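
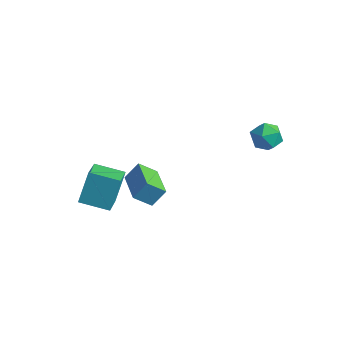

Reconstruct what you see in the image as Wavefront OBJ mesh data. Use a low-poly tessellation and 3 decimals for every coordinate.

v -0.504 -4.749 1.524
v -0.093 -4.022 2.494
v -2.204 -3.4 1.234
v -1.793 -2.673 2.204
v 0.233 -4.007 0.656
v 0.644 -3.28 1.626
v -1.467 -2.658 0.366
v -1.056 -1.931 1.336
v -3.934 -5.423 -0.536
v -4.054 -4.32 1.271
v -4.893 -3.828 -1.572
v -5.012 -2.725 0.234
v -2.268 -4.655 -0.894
v -2.387 -3.552 0.912
v -3.226 -3.06 -1.931
v -3.346 -1.957 -0.124
v 2.606 3.791 2.365
v 3.585 3.59 2.693
v 2.015 2.55 3.367
v 2.994 2.349 3.695
v 2.52 3.245 3.974
v 2.885 4.012 3.354
v 2.715 2.128 2.706
v 3.08 2.895 2.086
v 3.652 2.562 2.903
v 3.531 3.252 3.687
v 2.069 2.888 2.373
v 1.948 3.578 3.157
f 2 4 1
f 5 2 1
f 1 4 3
f 3 5 1
f 2 8 4
f 6 2 5
f 6 8 2
f 4 8 3
f 7 5 3
f 3 8 7
f 7 6 5
f 8 6 7
f 10 12 9
f 13 10 9
f 9 12 11
f 11 13 9
f 10 16 12
f 14 10 13
f 14 16 10
f 12 16 11
f 15 13 11
f 11 16 15
f 15 14 13
f 16 14 15
f 17 28 22
f 17 22 18
f 17 18 24
f 17 24 27
f 17 27 28
f 18 22 26
f 22 28 21
f 28 27 19
f 27 24 23
f 24 18 25
f 20 26 21
f 20 21 19
f 20 19 23
f 20 23 25
f 20 25 26
f 21 26 22
f 19 21 28
f 23 19 27
f 25 23 24
f 26 25 18



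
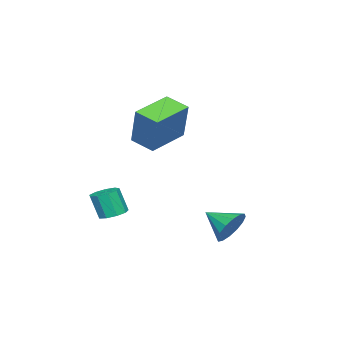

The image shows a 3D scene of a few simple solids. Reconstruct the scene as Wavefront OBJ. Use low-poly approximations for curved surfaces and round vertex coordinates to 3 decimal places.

v 3.547 3.596 -3.432
v 4.066 3.907 -2.674
v 3.393 2.284 -2.788
v 3.59 4.019 -2.56
v 3.103 4.018 -2.68
v 2.734 3.903 -3.001
v 2.583 3.706 -3.438
v 2.691 3.48 -3.873
v 3.028 3.285 -4.19
v 3.504 3.173 -4.304
v 3.992 3.175 -4.184
v 4.36 3.289 -3.863
v 4.511 3.486 -3.426
v 4.403 3.712 -2.991
v 3.928 -1.99 -3.438
v 4.442 -1.524 -3.287
v 4.467 -1.964 -2.011
v 3.952 -2.43 -2.162
v 4.007 -1.322 -3.209
v 4.032 -1.763 -1.933
v 3.535 -1.433 -3.238
v 3.56 -1.873 -1.962
v 3.247 -1.804 -3.361
v 3.271 -2.245 -2.085
v 3.277 -2.262 -3.519
v 3.302 -2.703 -2.243
v 3.612 -2.593 -3.64
v 3.637 -3.033 -2.364
v 4.094 -2.641 -3.666
v 4.119 -3.082 -2.39
v 4.499 -2.385 -3.585
v 4.524 -2.825 -2.31
v 4.636 -1.944 -3.436
v 4.661 -2.384 -2.16
v 0.538 -1.233 1.141
v 1.165 -0.693 3.115
v 0.789 -0.035 0.734
v 1.416 0.505 2.707
v 2.504 -1.805 0.673
v 3.131 -1.265 2.646
v 2.755 -0.607 0.265
v 3.382 -0.067 2.239
f 2 1 4
f 2 4 3
f 4 1 5
f 4 5 3
f 5 1 6
f 5 6 3
f 6 1 7
f 6 7 3
f 7 1 8
f 7 8 3
f 8 1 9
f 8 9 3
f 9 1 10
f 9 10 3
f 10 1 11
f 10 11 3
f 11 1 12
f 11 12 3
f 12 1 13
f 12 13 3
f 13 1 14
f 13 14 3
f 14 1 2
f 14 2 3
f 16 15 19
f 16 19 17
f 17 19 20
f 17 20 18
f 19 15 21
f 19 21 20
f 20 21 22
f 20 22 18
f 21 15 23
f 21 23 22
f 22 23 24
f 22 24 18
f 23 15 25
f 23 25 24
f 24 25 26
f 24 26 18
f 25 15 27
f 25 27 26
f 26 27 28
f 26 28 18
f 27 15 29
f 27 29 28
f 28 29 30
f 28 30 18
f 29 15 31
f 29 31 30
f 30 31 32
f 30 32 18
f 31 15 33
f 31 33 32
f 32 33 34
f 32 34 18
f 33 15 16
f 33 16 34
f 34 16 17
f 34 17 18
f 36 38 35
f 39 36 35
f 35 38 37
f 37 39 35
f 36 42 38
f 40 36 39
f 40 42 36
f 38 42 37
f 41 39 37
f 37 42 41
f 41 40 39
f 42 40 41



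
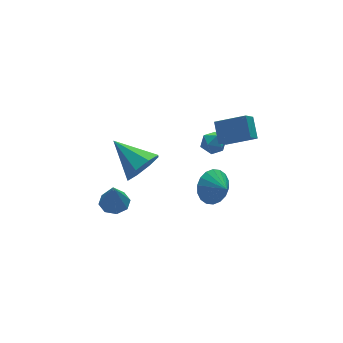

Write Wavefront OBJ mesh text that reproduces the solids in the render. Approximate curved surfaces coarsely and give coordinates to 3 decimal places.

v 2.442 2.423 -1.115
v 2.69 2.713 -1.769
v 2.89 1.327 -1.431
v 3.138 1.617 -2.085
v 3.462 1.823 -1.432
v 3.185 2.5 -1.237
v 2.395 1.54 -1.963
v 2.118 2.217 -1.768
v 2.661 2.167 -2.293
v 3.321 2.342 -1.965
v 2.259 1.698 -1.235
v 2.919 1.873 -0.907
v -3.459 -1.703 2.609
v -2.679 -1.827 3.36
v -4.081 0.103 3.551
v -2.419 -1.391 2.697
v -2.768 -1.139 1.983
v -3.522 -1.217 1.635
v -4.24 -1.58 1.858
v -4.5 -2.015 2.52
v -4.151 -2.267 3.234
v -3.397 -2.19 3.582
v 0.41 -1.906 -0.739
v 0.999 -2.18 -1.564
v 0.65 -2.834 -0.261
v 1.304 -1.959 -1.288
v 1.432 -1.727 -0.903
v 1.358 -1.532 -0.485
v 1.096 -1.41 -0.117
v 0.699 -1.387 0.127
v 0.244 -1.466 0.2
v -0.178 -1.633 0.087
v -0.483 -1.854 -0.189
v -0.611 -2.085 -0.575
v -0.537 -2.281 -0.992
v -0.275 -2.403 -1.36
v 0.122 -2.426 -1.604
v 0.577 -2.346 -1.677
v -2.691 2.843 -4.725
v -1.91 2.539 -4.679
v -2.929 2.497 -2.995
v -1.936 3.17 -4.556
v -2.405 3.609 -4.532
v -3.042 3.6 -4.621
v -3.473 3.148 -4.771
v -3.447 2.517 -4.894
v -2.978 2.078 -4.918
v -2.341 2.087 -4.829
v 1.505 -0.574 1.179
v 2.735 -1.588 1.948
v 1.849 0.435 1.958
v 3.079 -0.579 2.727
v 2.121 -0.301 0.553
v 3.351 -1.315 1.322
v 2.465 0.708 1.332
v 3.695 -0.306 2.101
f 1 12 6
f 1 6 2
f 1 2 8
f 1 8 11
f 1 11 12
f 2 6 10
f 6 12 5
f 12 11 3
f 11 8 7
f 8 2 9
f 4 10 5
f 4 5 3
f 4 3 7
f 4 7 9
f 4 9 10
f 5 10 6
f 3 5 12
f 7 3 11
f 9 7 8
f 10 9 2
f 14 13 16
f 14 16 15
f 16 13 17
f 16 17 15
f 17 13 18
f 17 18 15
f 18 13 19
f 18 19 15
f 19 13 20
f 19 20 15
f 20 13 21
f 20 21 15
f 21 13 22
f 21 22 15
f 22 13 14
f 22 14 15
f 24 23 26
f 24 26 25
f 26 23 27
f 26 27 25
f 27 23 28
f 27 28 25
f 28 23 29
f 28 29 25
f 29 23 30
f 29 30 25
f 30 23 31
f 30 31 25
f 31 23 32
f 31 32 25
f 32 23 33
f 32 33 25
f 33 23 34
f 33 34 25
f 34 23 35
f 34 35 25
f 35 23 36
f 35 36 25
f 36 23 37
f 36 37 25
f 37 23 38
f 37 38 25
f 38 23 24
f 38 24 25
f 40 39 42
f 40 42 41
f 42 39 43
f 42 43 41
f 43 39 44
f 43 44 41
f 44 39 45
f 44 45 41
f 45 39 46
f 45 46 41
f 46 39 47
f 46 47 41
f 47 39 48
f 47 48 41
f 48 39 40
f 48 40 41
f 50 52 49
f 53 50 49
f 49 52 51
f 51 53 49
f 50 56 52
f 54 50 53
f 54 56 50
f 52 56 51
f 55 53 51
f 51 56 55
f 55 54 53
f 56 54 55



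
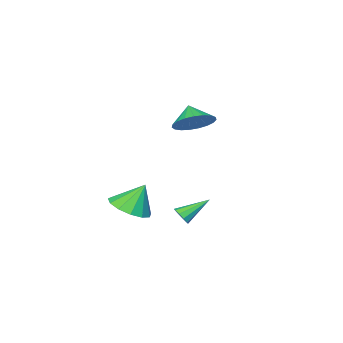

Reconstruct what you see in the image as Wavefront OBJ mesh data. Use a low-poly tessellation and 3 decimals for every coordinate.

v 0.912 1.654 -1.791
v 1.174 1.587 -1.359
v -0.312 2.166 -0.969
v 1.228 1.88 -1.461
v 1.161 2.087 -1.689
v 0.999 2.129 -1.956
v 0.804 1.99 -2.16
v 0.649 1.722 -2.223
v 0.595 1.429 -2.121
v 0.662 1.222 -1.893
v 0.824 1.18 -1.626
v 1.02 1.319 -1.422
v -3.394 -2.2 1.598
v -2.38 -2.252 1.936
v -3.706 -2.94 2.422
v -2.541 -1.915 2.177
v -2.849 -1.627 2.319
v -3.252 -1.438 2.335
v -3.679 -1.381 2.225
v -4.057 -1.466 2.006
v -4.32 -1.678 1.716
v -4.423 -1.98 1.406
v -4.348 -2.32 1.129
v -4.109 -2.64 0.934
v -3.745 -2.883 0.853
v -3.321 -3.009 0.901
v -2.91 -2.995 1.069
v -2.582 -2.843 1.329
v -2.394 -2.581 1.636
v 2.131 -0.365 -1.549
v 2.798 0.47 -1.502
v 1.549 0.025 -0.211
v 2.299 0.667 -1.776
v 1.746 0.537 -1.978
v 1.315 0.12 -2.044
v 1.143 -0.45 -1.953
v 1.285 -0.994 -1.733
v 1.695 -1.338 -1.455
v 2.243 -1.372 -1.207
v 2.756 -1.087 -1.067
v 3.07 -0.573 -1.08
v 3.086 0.008 -1.243
f 2 1 4
f 2 4 3
f 4 1 5
f 4 5 3
f 5 1 6
f 5 6 3
f 6 1 7
f 6 7 3
f 7 1 8
f 7 8 3
f 8 1 9
f 8 9 3
f 9 1 10
f 9 10 3
f 10 1 11
f 10 11 3
f 11 1 12
f 11 12 3
f 12 1 2
f 12 2 3
f 14 13 16
f 14 16 15
f 16 13 17
f 16 17 15
f 17 13 18
f 17 18 15
f 18 13 19
f 18 19 15
f 19 13 20
f 19 20 15
f 20 13 21
f 20 21 15
f 21 13 22
f 21 22 15
f 22 13 23
f 22 23 15
f 23 13 24
f 23 24 15
f 24 13 25
f 24 25 15
f 25 13 26
f 25 26 15
f 26 13 27
f 26 27 15
f 27 13 28
f 27 28 15
f 28 13 29
f 28 29 15
f 29 13 14
f 29 14 15
f 31 30 33
f 31 33 32
f 33 30 34
f 33 34 32
f 34 30 35
f 34 35 32
f 35 30 36
f 35 36 32
f 36 30 37
f 36 37 32
f 37 30 38
f 37 38 32
f 38 30 39
f 38 39 32
f 39 30 40
f 39 40 32
f 40 30 41
f 40 41 32
f 41 30 42
f 41 42 32
f 42 30 31
f 42 31 32



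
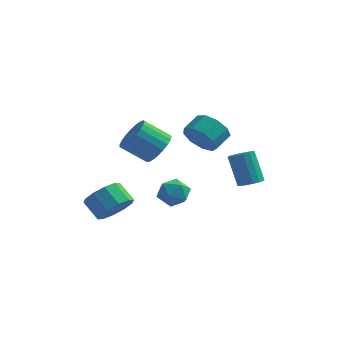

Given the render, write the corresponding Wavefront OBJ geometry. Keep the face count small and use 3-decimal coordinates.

v -1.492 2.202 -0.34
v -0.847 1.69 0.296
v -2.144 1.326 1.316
v -2.788 1.838 0.68
v -0.833 2.091 0.457
v -2.13 1.727 1.478
v -0.933 2.512 0.48
v -2.229 2.148 1.501
v -1.129 2.878 0.361
v -2.425 2.514 1.382
v -1.388 3.128 0.121
v -2.685 2.764 1.142
v -1.665 3.218 -0.198
v -2.961 2.854 0.823
v -1.912 3.132 -0.543
v -3.209 2.768 0.478
v -2.086 2.885 -0.852
v -3.383 2.521 0.169
v -2.158 2.52 -1.073
v -3.454 2.156 -0.052
v -2.114 2.1 -1.167
v -3.411 1.736 -0.146
v -1.963 1.698 -1.119
v -3.26 1.334 -0.098
v -1.73 1.383 -0.935
v -3.027 1.019 0.086
v -1.456 1.21 -0.649
v -2.753 0.846 0.372
v -1.188 1.208 -0.31
v -2.485 0.844 0.711
v -0.973 1.378 0.024
v -2.27 1.014 1.045
v 3.032 3.236 -2.549
v 3.563 2.91 -2.23
v 2.859 3.438 -0.513
v 2.328 3.764 -0.831
v 3.681 3.248 -2.286
v 2.977 3.776 -0.569
v 3.625 3.583 -2.412
v 2.92 4.111 -0.695
v 3.41 3.825 -2.575
v 2.705 4.353 -0.857
v 3.094 3.909 -2.731
v 2.389 4.437 -1.013
v 2.761 3.813 -2.837
v 2.056 4.341 -1.12
v 2.501 3.562 -2.867
v 1.797 4.09 -1.15
v 2.383 3.224 -2.811
v 1.679 3.752 -1.094
v 2.44 2.889 -2.685
v 1.735 3.417 -0.968
v 2.655 2.647 -2.523
v 1.95 3.175 -0.805
v 2.971 2.563 -2.367
v 2.266 3.091 -0.649
v 3.304 2.659 -2.26
v 2.599 3.187 -0.543
v 0.641 2.247 0.64
v 1.6 2.065 0.252
v 1.997 3.012 0.791
v 1.039 3.193 1.18
v 1.226 2.48 -0.2
v 1.624 3.427 0.34
v 0.578 2.786 -0.259
v 0.976 3.732 0.281
v -0.04 2.839 0.103
v 0.358 3.786 0.643
v -0.339 2.615 0.716
v 0.059 3.562 1.256
v -0.18 2.219 1.294
v 0.218 3.165 1.834
v 0.363 1.836 1.565
v 0.761 2.782 2.105
v 1.036 1.645 1.404
v 1.434 2.591 1.944
v 1.525 1.735 0.885
v 1.923 2.682 1.425
v -1.956 -2.666 -2.281
v -1.573 -3.27 -1.513
v -2.461 -2.839 -0.73
v -2.844 -2.234 -1.499
v -1.271 -2.697 -1.486
v -2.159 -2.265 -0.704
v -1.23 -2.111 -1.763
v -2.119 -1.68 -0.981
v -1.467 -1.738 -2.238
v -2.355 -1.306 -1.456
v -1.89 -1.719 -2.729
v -2.779 -1.287 -1.947
v -2.339 -2.061 -3.05
v -3.227 -1.63 -2.267
v -2.641 -2.635 -3.076
v -3.529 -2.203 -2.294
v -2.681 -3.22 -2.799
v -3.57 -2.789 -2.017
v -2.445 -3.594 -2.324
v -3.333 -3.162 -1.542
v -2.021 -3.613 -1.833
v -2.91 -3.181 -1.051
v 1.016 -2.393 0.198
v 1.749 -2.455 -0.31
v 0.371 -3.405 -0.61
v 1.104 -3.467 -1.118
v 1.12 -3.757 -0.273
v 1.519 -3.132 0.227
v 0.601 -2.728 -1.147
v 1 -2.103 -0.647
v 1.493 -2.662 -1.141
v 1.813 -3.298 -0.601
v 0.307 -2.562 -0.319
v 0.627 -3.198 0.221
f 2 1 5
f 2 5 3
f 3 5 6
f 3 6 4
f 5 1 7
f 5 7 6
f 6 7 8
f 6 8 4
f 7 1 9
f 7 9 8
f 8 9 10
f 8 10 4
f 9 1 11
f 9 11 10
f 10 11 12
f 10 12 4
f 11 1 13
f 11 13 12
f 12 13 14
f 12 14 4
f 13 1 15
f 13 15 14
f 14 15 16
f 14 16 4
f 15 1 17
f 15 17 16
f 16 17 18
f 16 18 4
f 17 1 19
f 17 19 18
f 18 19 20
f 18 20 4
f 19 1 21
f 19 21 20
f 20 21 22
f 20 22 4
f 21 1 23
f 21 23 22
f 22 23 24
f 22 24 4
f 23 1 25
f 23 25 24
f 24 25 26
f 24 26 4
f 25 1 27
f 25 27 26
f 26 27 28
f 26 28 4
f 27 1 29
f 27 29 28
f 28 29 30
f 28 30 4
f 29 1 31
f 29 31 30
f 30 31 32
f 30 32 4
f 31 1 2
f 31 2 32
f 32 2 3
f 32 3 4
f 34 33 37
f 34 37 35
f 35 37 38
f 35 38 36
f 37 33 39
f 37 39 38
f 38 39 40
f 38 40 36
f 39 33 41
f 39 41 40
f 40 41 42
f 40 42 36
f 41 33 43
f 41 43 42
f 42 43 44
f 42 44 36
f 43 33 45
f 43 45 44
f 44 45 46
f 44 46 36
f 45 33 47
f 45 47 46
f 46 47 48
f 46 48 36
f 47 33 49
f 47 49 48
f 48 49 50
f 48 50 36
f 49 33 51
f 49 51 50
f 50 51 52
f 50 52 36
f 51 33 53
f 51 53 52
f 52 53 54
f 52 54 36
f 53 33 55
f 53 55 54
f 54 55 56
f 54 56 36
f 55 33 57
f 55 57 56
f 56 57 58
f 56 58 36
f 57 33 34
f 57 34 58
f 58 34 35
f 58 35 36
f 60 59 63
f 60 63 61
f 61 63 64
f 61 64 62
f 63 59 65
f 63 65 64
f 64 65 66
f 64 66 62
f 65 59 67
f 65 67 66
f 66 67 68
f 66 68 62
f 67 59 69
f 67 69 68
f 68 69 70
f 68 70 62
f 69 59 71
f 69 71 70
f 70 71 72
f 70 72 62
f 71 59 73
f 71 73 72
f 72 73 74
f 72 74 62
f 73 59 75
f 73 75 74
f 74 75 76
f 74 76 62
f 75 59 77
f 75 77 76
f 76 77 78
f 76 78 62
f 77 59 60
f 77 60 78
f 78 60 61
f 78 61 62
f 80 79 83
f 80 83 81
f 81 83 84
f 81 84 82
f 83 79 85
f 83 85 84
f 84 85 86
f 84 86 82
f 85 79 87
f 85 87 86
f 86 87 88
f 86 88 82
f 87 79 89
f 87 89 88
f 88 89 90
f 88 90 82
f 89 79 91
f 89 91 90
f 90 91 92
f 90 92 82
f 91 79 93
f 91 93 92
f 92 93 94
f 92 94 82
f 93 79 95
f 93 95 94
f 94 95 96
f 94 96 82
f 95 79 97
f 95 97 96
f 96 97 98
f 96 98 82
f 97 79 99
f 97 99 98
f 98 99 100
f 98 100 82
f 99 79 80
f 99 80 100
f 100 80 81
f 100 81 82
f 101 112 106
f 101 106 102
f 101 102 108
f 101 108 111
f 101 111 112
f 102 106 110
f 106 112 105
f 112 111 103
f 111 108 107
f 108 102 109
f 104 110 105
f 104 105 103
f 104 103 107
f 104 107 109
f 104 109 110
f 105 110 106
f 103 105 112
f 107 103 111
f 109 107 108
f 110 109 102



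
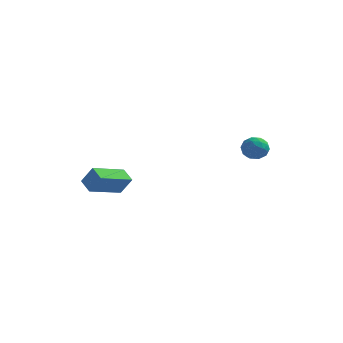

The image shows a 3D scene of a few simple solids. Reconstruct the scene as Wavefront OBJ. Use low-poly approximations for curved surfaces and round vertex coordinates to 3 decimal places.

v 3.717 3.839 4.141
v 4.393 3.774 3.682
v 3.367 2.606 3.798
v 4.043 2.541 3.339
v 4.103 2.57 4.157
v 4.32 3.332 4.368
v 3.44 3.048 3.112
v 3.657 3.81 3.323
v 4.222 3.286 3.046
v 4.632 2.99 3.692
v 3.128 3.39 3.788
v 3.538 3.094 4.434
v 4.086 3.915 3.941
v 3.674 2.465 3.539
v 3.71 2.482 4.019
v 4.107 2.444 3.749
v 4.043 3.655 4.345
v 4.44 3.617 4.075
v 4.27 2.909 4.354
v 3.32 2.763 3.405
v 3.717 2.725 3.135
v 3.653 3.936 3.731
v 4.05 3.898 3.461
v 3.49 3.471 3.126
v 4.383 3.59 3.298
v 4.177 2.865 3.096
v 3.823 3.163 2.963
v 3.95 3.611 3.087
v 4.624 3.416 3.677
v 4.418 2.691 3.476
v 4.454 2.708 3.956
v 4.581 3.156 4.081
v 4.523 3.129 3.303
v 3.342 3.689 4.004
v 3.136 2.964 3.803
v 3.179 3.224 3.399
v 3.306 3.672 3.524
v 3.583 3.515 4.384
v 3.377 2.79 4.182
v 3.81 2.769 4.393
v 3.937 3.217 4.517
v 3.237 3.251 4.177
v -3.591 -2.15 1.69
v -2.935 -2.163 2.73
v -4.265 -1.568 2.122
v -3.609 -1.58 3.162
v -2.491 -0.38 1.018
v -1.835 -0.392 2.058
v -3.165 0.203 1.45
v -2.509 0.19 2.49
f 1 38 17
f 38 12 41
f 17 41 6
f 38 41 17
f 1 17 13
f 17 6 18
f 13 18 2
f 17 18 13
f 1 13 22
f 13 2 23
f 22 23 8
f 13 23 22
f 1 22 34
f 22 8 37
f 34 37 11
f 22 37 34
f 1 34 38
f 34 11 42
f 38 42 12
f 34 42 38
f 2 18 29
f 18 6 32
f 29 32 10
f 18 32 29
f 6 41 19
f 41 12 40
f 19 40 5
f 41 40 19
f 12 42 39
f 42 11 35
f 39 35 3
f 42 35 39
f 11 37 36
f 37 8 24
f 36 24 7
f 37 24 36
f 8 23 28
f 23 2 25
f 28 25 9
f 23 25 28
f 4 30 16
f 30 10 31
f 16 31 5
f 30 31 16
f 4 16 14
f 16 5 15
f 14 15 3
f 16 15 14
f 4 14 21
f 14 3 20
f 21 20 7
f 14 20 21
f 4 21 26
f 21 7 27
f 26 27 9
f 21 27 26
f 4 26 30
f 26 9 33
f 30 33 10
f 26 33 30
f 5 31 19
f 31 10 32
f 19 32 6
f 31 32 19
f 3 15 39
f 15 5 40
f 39 40 12
f 15 40 39
f 7 20 36
f 20 3 35
f 36 35 11
f 20 35 36
f 9 27 28
f 27 7 24
f 28 24 8
f 27 24 28
f 10 33 29
f 33 9 25
f 29 25 2
f 33 25 29
f 44 46 43
f 47 44 43
f 43 46 45
f 45 47 43
f 44 50 46
f 48 44 47
f 48 50 44
f 46 50 45
f 49 47 45
f 45 50 49
f 49 48 47
f 50 48 49



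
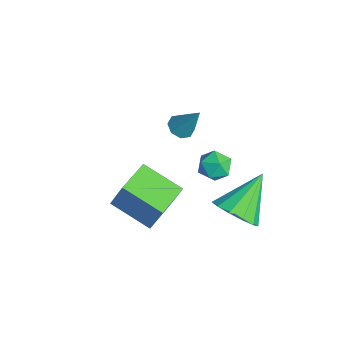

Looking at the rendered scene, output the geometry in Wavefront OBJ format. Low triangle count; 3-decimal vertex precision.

v -1.973 0.947 0.603
v -1.507 1.188 0.291
v -1.307 1.513 2.037
v -1.864 1.486 0.339
v -2.284 1.468 0.542
v -2.522 1.144 0.78
v -2.438 0.705 0.914
v -2.082 0.407 0.866
v -1.661 0.426 0.664
v -1.424 0.749 0.426
v 2.839 1.568 -0.491
v 3.377 1.125 0.308
v 2.021 2.992 0.851
v 3.733 1.546 0.078
v 3.805 1.973 -0.332
v 3.57 2.273 -0.793
v 3.103 2.348 -1.158
v 2.552 2.176 -1.31
v 2.092 1.811 -1.203
v 1.869 1.368 -0.869
v 1.953 0.989 -0.416
v 2.319 0.794 0.015
v 2.85 0.845 0.284
v 2.381 -3.296 1.457
v 2.769 -2.92 2.792
v 1.292 -2.138 1.447
v 1.68 -1.761 2.781
v 3.64 -2.119 0.759
v 4.028 -1.742 2.093
v 2.551 -0.96 0.748
v 2.939 -0.584 2.083
v 2.573 1.348 2.322
v 3.205 1.127 2.65
v 1.975 0.453 2.87
v 2.607 0.232 3.198
v 2.289 0.878 3.397
v 2.659 1.43 3.058
v 2.521 0.15 2.462
v 2.891 0.702 2.123
v 3.173 0.386 2.737
v 3.03 0.836 3.315
v 2.15 0.744 2.205
v 2.007 1.194 2.783
f 2 1 4
f 2 4 3
f 4 1 5
f 4 5 3
f 5 1 6
f 5 6 3
f 6 1 7
f 6 7 3
f 7 1 8
f 7 8 3
f 8 1 9
f 8 9 3
f 9 1 10
f 9 10 3
f 10 1 2
f 10 2 3
f 12 11 14
f 12 14 13
f 14 11 15
f 14 15 13
f 15 11 16
f 15 16 13
f 16 11 17
f 16 17 13
f 17 11 18
f 17 18 13
f 18 11 19
f 18 19 13
f 19 11 20
f 19 20 13
f 20 11 21
f 20 21 13
f 21 11 22
f 21 22 13
f 22 11 23
f 22 23 13
f 23 11 12
f 23 12 13
f 25 27 24
f 28 25 24
f 24 27 26
f 26 28 24
f 25 31 27
f 29 25 28
f 29 31 25
f 27 31 26
f 30 28 26
f 26 31 30
f 30 29 28
f 31 29 30
f 32 43 37
f 32 37 33
f 32 33 39
f 32 39 42
f 32 42 43
f 33 37 41
f 37 43 36
f 43 42 34
f 42 39 38
f 39 33 40
f 35 41 36
f 35 36 34
f 35 34 38
f 35 38 40
f 35 40 41
f 36 41 37
f 34 36 43
f 38 34 42
f 40 38 39
f 41 40 33



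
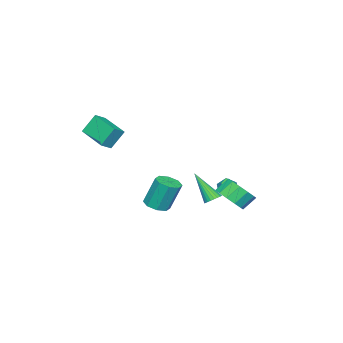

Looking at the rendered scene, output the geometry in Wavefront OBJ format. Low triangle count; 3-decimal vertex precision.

v 2.358 -3.993 1.451
v 1.802 -3.5 2.578
v 3.061 -2.246 1.032
v 2.506 -1.752 2.16
v 3.034 -4.168 1.86
v 2.479 -3.674 2.988
v 3.738 -2.42 1.442
v 3.182 -1.927 2.569
v 0.47 -1.072 -3.939
v 1.126 -0.633 -3.977
v 0.825 -0.029 -2.179
v 0.17 -0.468 -2.141
v 0.635 -0.332 -4.16
v 0.334 0.272 -2.363
v 0.047 -0.464 -4.214
v -0.253 0.14 -2.416
v -0.292 -0.953 -4.106
v -0.593 -0.349 -2.309
v -0.185 -1.511 -3.901
v -0.486 -0.907 -2.103
v 0.306 -1.812 -3.717
v 0.005 -1.208 -1.92
v 0.893 -1.68 -3.664
v 0.593 -1.076 -1.866
v 1.233 -1.191 -3.771
v 0.932 -0.587 -1.974
v -2.635 2.146 -2.597
v -2.049 2.31 -2.312
v -2.111 1.51 -3.308
v -1.525 1.674 -3.023
v -1.966 1.292 -2.688
v -2.29 1.685 -2.249
v -1.87 2.135 -3.371
v -2.194 2.528 -2.932
v -1.576 2.303 -2.79
v -1.635 1.783 -2.368
v -2.525 2.037 -3.252
v -2.584 1.517 -2.83
v 0.348 3.48 -2.441
v 1.001 4.225 -2.299
v 0.364 4.644 -1.576
v -0.288 3.9 -1.719
v 0.651 4.396 -2.706
v 0.015 4.815 -1.983
v 0.205 4.277 -3.029
v -0.431 4.696 -2.307
v -0.195 3.904 -3.166
v -0.832 4.324 -2.443
v -0.423 3.398 -3.072
v -1.059 3.817 -2.35
v -0.406 2.917 -2.778
v -1.042 3.336 -2.056
v -0.15 2.615 -2.378
v -0.786 3.035 -1.655
v 0.265 2.588 -1.997
v -0.371 3.008 -1.274
v 0.706 2.845 -1.757
v 0.07 3.264 -1.035
v 1.033 3.303 -1.735
v 0.397 3.722 -1.012
v 1.143 3.817 -1.937
v 0.507 4.236 -1.214
v 3.518 4.455 -0.966
v 4.038 4.448 -0.939
v 3.422 3.245 0.586
v 3.994 4.606 -0.819
v 3.877 4.74 -0.721
v 3.707 4.831 -0.661
v 3.507 4.865 -0.647
v 3.309 4.837 -0.681
v 3.143 4.75 -0.759
v 3.034 4.618 -0.869
v 2.999 4.462 -0.993
v 3.043 4.304 -1.113
v 3.159 4.17 -1.211
v 3.33 4.078 -1.271
v 3.53 4.045 -1.285
v 3.727 4.073 -1.25
v 3.893 4.16 -1.172
v 4.002 4.292 -1.063
f 2 4 1
f 5 2 1
f 1 4 3
f 3 5 1
f 2 8 4
f 6 2 5
f 6 8 2
f 4 8 3
f 7 5 3
f 3 8 7
f 7 6 5
f 8 6 7
f 10 9 13
f 10 13 11
f 11 13 14
f 11 14 12
f 13 9 15
f 13 15 14
f 14 15 16
f 14 16 12
f 15 9 17
f 15 17 16
f 16 17 18
f 16 18 12
f 17 9 19
f 17 19 18
f 18 19 20
f 18 20 12
f 19 9 21
f 19 21 20
f 20 21 22
f 20 22 12
f 21 9 23
f 21 23 22
f 22 23 24
f 22 24 12
f 23 9 25
f 23 25 24
f 24 25 26
f 24 26 12
f 25 9 10
f 25 10 26
f 26 10 11
f 26 11 12
f 27 38 32
f 27 32 28
f 27 28 34
f 27 34 37
f 27 37 38
f 28 32 36
f 32 38 31
f 38 37 29
f 37 34 33
f 34 28 35
f 30 36 31
f 30 31 29
f 30 29 33
f 30 33 35
f 30 35 36
f 31 36 32
f 29 31 38
f 33 29 37
f 35 33 34
f 36 35 28
f 40 39 43
f 40 43 41
f 41 43 44
f 41 44 42
f 43 39 45
f 43 45 44
f 44 45 46
f 44 46 42
f 45 39 47
f 45 47 46
f 46 47 48
f 46 48 42
f 47 39 49
f 47 49 48
f 48 49 50
f 48 50 42
f 49 39 51
f 49 51 50
f 50 51 52
f 50 52 42
f 51 39 53
f 51 53 52
f 52 53 54
f 52 54 42
f 53 39 55
f 53 55 54
f 54 55 56
f 54 56 42
f 55 39 57
f 55 57 56
f 56 57 58
f 56 58 42
f 57 39 59
f 57 59 58
f 58 59 60
f 58 60 42
f 59 39 61
f 59 61 60
f 60 61 62
f 60 62 42
f 61 39 40
f 61 40 62
f 62 40 41
f 62 41 42
f 64 63 66
f 64 66 65
f 66 63 67
f 66 67 65
f 67 63 68
f 67 68 65
f 68 63 69
f 68 69 65
f 69 63 70
f 69 70 65
f 70 63 71
f 70 71 65
f 71 63 72
f 71 72 65
f 72 63 73
f 72 73 65
f 73 63 74
f 73 74 65
f 74 63 75
f 74 75 65
f 75 63 76
f 75 76 65
f 76 63 77
f 76 77 65
f 77 63 78
f 77 78 65
f 78 63 79
f 78 79 65
f 79 63 80
f 79 80 65
f 80 63 64
f 80 64 65



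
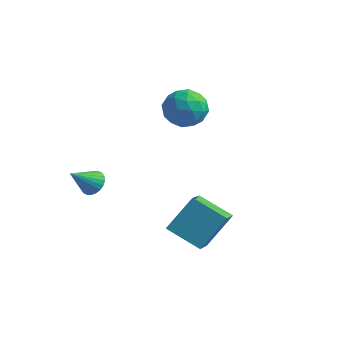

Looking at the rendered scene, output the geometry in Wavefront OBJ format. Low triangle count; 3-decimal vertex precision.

v -2.042 -3.171 -1.856
v -1.644 -2.95 -1.466
v -2.458 -4.069 -0.924
v -1.831 -2.816 -1.421
v -2.05 -2.737 -1.442
v -2.268 -2.724 -1.526
v -2.451 -2.778 -1.661
v -2.573 -2.893 -1.825
v -2.613 -3.05 -1.994
v -2.566 -3.225 -2.143
v -2.44 -3.392 -2.247
v -2.253 -3.525 -2.292
v -2.034 -3.605 -2.271
v -1.816 -3.618 -2.186
v -1.632 -3.564 -2.052
v -1.511 -3.449 -1.887
v -1.471 -3.292 -1.718
v -1.517 -3.117 -1.57
v -0.919 0.983 1.151
v -0.05 1.416 1.036
v -0.23 -0.436 1.024
v 0.639 -0.003 0.909
v 0.185 0.036 1.774
v -0.241 0.912 1.852
v -0.039 0.068 0.208
v -0.465 0.944 0.286
v 0.494 0.85 0.453
v 0.632 0.83 1.421
v -0.912 0.15 0.639
v -0.774 0.13 1.607
v -0.545 1.324 1.105
v 0.265 -0.344 0.955
v -0.002 -0.321 1.464
v 0.509 -0.067 1.396
v -0.658 1.028 1.585
v -0.147 1.282 1.517
v -0.009 0.471 1.951
v -0.133 -0.302 0.543
v 0.378 -0.048 0.475
v -0.789 1.047 0.664
v -0.278 1.301 0.596
v -0.271 0.509 0.109
v 0.286 1.246 0.694
v 0.691 0.412 0.62
v 0.292 0.453 0.207
v 0.042 0.969 0.254
v 0.367 1.234 1.263
v 0.772 0.4 1.189
v 0.505 0.423 1.697
v 0.254 0.938 1.743
v 0.687 0.902 0.921
v -1.052 0.58 0.871
v -0.647 -0.254 0.797
v -0.534 0.042 0.317
v -0.785 0.557 0.363
v -0.971 0.568 1.44
v -0.566 -0.266 1.366
v -0.322 0.011 1.806
v -0.572 0.527 1.853
v -0.967 0.078 1.139
v 1.895 -4.153 -2.291
v 2.39 -3.087 -1.049
v 1.292 -2.667 -3.328
v 1.786 -1.6 -2.086
v 3.314 -4.04 -2.954
v 3.808 -2.973 -1.712
v 2.71 -2.553 -3.991
v 3.205 -1.487 -2.749
f 2 1 4
f 2 4 3
f 4 1 5
f 4 5 3
f 5 1 6
f 5 6 3
f 6 1 7
f 6 7 3
f 7 1 8
f 7 8 3
f 8 1 9
f 8 9 3
f 9 1 10
f 9 10 3
f 10 1 11
f 10 11 3
f 11 1 12
f 11 12 3
f 12 1 13
f 12 13 3
f 13 1 14
f 13 14 3
f 14 1 15
f 14 15 3
f 15 1 16
f 15 16 3
f 16 1 17
f 16 17 3
f 17 1 18
f 17 18 3
f 18 1 2
f 18 2 3
f 19 56 35
f 56 30 59
f 35 59 24
f 56 59 35
f 19 35 31
f 35 24 36
f 31 36 20
f 35 36 31
f 19 31 40
f 31 20 41
f 40 41 26
f 31 41 40
f 19 40 52
f 40 26 55
f 52 55 29
f 40 55 52
f 19 52 56
f 52 29 60
f 56 60 30
f 52 60 56
f 20 36 47
f 36 24 50
f 47 50 28
f 36 50 47
f 24 59 37
f 59 30 58
f 37 58 23
f 59 58 37
f 30 60 57
f 60 29 53
f 57 53 21
f 60 53 57
f 29 55 54
f 55 26 42
f 54 42 25
f 55 42 54
f 26 41 46
f 41 20 43
f 46 43 27
f 41 43 46
f 22 48 34
f 48 28 49
f 34 49 23
f 48 49 34
f 22 34 32
f 34 23 33
f 32 33 21
f 34 33 32
f 22 32 39
f 32 21 38
f 39 38 25
f 32 38 39
f 22 39 44
f 39 25 45
f 44 45 27
f 39 45 44
f 22 44 48
f 44 27 51
f 48 51 28
f 44 51 48
f 23 49 37
f 49 28 50
f 37 50 24
f 49 50 37
f 21 33 57
f 33 23 58
f 57 58 30
f 33 58 57
f 25 38 54
f 38 21 53
f 54 53 29
f 38 53 54
f 27 45 46
f 45 25 42
f 46 42 26
f 45 42 46
f 28 51 47
f 51 27 43
f 47 43 20
f 51 43 47
f 62 64 61
f 65 62 61
f 61 64 63
f 63 65 61
f 62 68 64
f 66 62 65
f 66 68 62
f 64 68 63
f 67 65 63
f 63 68 67
f 67 66 65
f 68 66 67



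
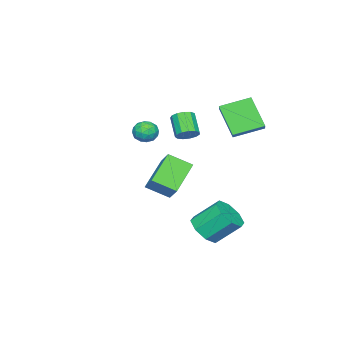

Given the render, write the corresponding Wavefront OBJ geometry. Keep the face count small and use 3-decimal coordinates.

v -0.357 1.434 1.756
v 0.018 1.73 2.253
v -0.728 0.983 3.262
v -1.103 0.686 2.764
v -0.29 1.961 2.196
v -1.036 1.213 3.205
v -0.619 2.024 1.999
v -1.365 1.276 3.008
v -0.865 1.899 1.725
v -1.611 1.152 2.734
v -0.95 1.627 1.461
v -1.696 0.88 2.469
v -0.847 1.294 1.29
v -1.592 0.546 2.298
v -0.588 1.005 1.267
v -1.333 0.257 2.275
v -0.256 0.852 1.399
v -1.001 0.104 2.408
v 0.044 0.884 1.645
v -0.701 0.136 2.653
v 0.217 1.09 1.926
v -0.529 0.343 2.934
v 0.207 1.406 2.152
v -0.539 0.658 3.161
v 1.812 1.095 0.56
v 2.385 1.871 1.46
v 1.279 2.306 -0.146
v 1.852 3.083 0.754
v 3.608 1.177 -0.654
v 4.181 1.954 0.246
v 3.075 2.389 -1.36
v 3.648 3.165 -0.46
v 1.016 3.311 -4.43
v 1.533 2.736 -3.648
v 0.941 3.973 -2.347
v 0.424 4.549 -3.13
v 2.023 3.329 -3.989
v 1.432 4.566 -2.688
v 1.924 3.912 -4.589
v 1.332 5.149 -3.288
v 1.292 4.143 -5.095
v 0.701 5.38 -3.795
v 0.499 3.887 -5.213
v -0.093 5.124 -3.912
v 0.008 3.294 -4.872
v -0.583 4.531 -3.571
v 0.108 2.711 -4.272
v -0.484 3.948 -2.971
v 0.739 2.48 -3.765
v 0.148 3.717 -2.465
v -3.616 4.413 1.728
v -4.252 3.184 3.399
v -2.992 4.751 2.214
v -3.629 3.522 3.885
v -2.451 3.058 1.175
v -3.088 1.829 2.846
v -1.828 3.396 1.661
v -2.464 2.167 3.332
v -3.589 -2.609 -0.161
v -2.884 -2.287 -0.43
v -2.916 -3.373 0.69
v -2.211 -3.051 0.421
v -2.734 -2.59 0.853
v -3.15 -2.118 0.327
v -2.65 -3.542 -0.067
v -3.066 -3.07 -0.593
v -2.304 -2.864 -0.372
v -2.355 -2.276 0.197
v -3.445 -3.384 0.063
v -3.496 -2.796 0.632
v -3.296 -2.381 -0.37
v -2.504 -3.279 0.63
v -2.812 -3.008 0.884
v -2.397 -2.819 0.726
v -3.452 -2.281 0.075
v -3.037 -2.092 -0.083
v -2.949 -2.27 0.671
v -2.763 -3.568 0.343
v -2.348 -3.379 0.185
v -3.403 -2.841 -0.466
v -2.988 -2.652 -0.624
v -2.851 -3.39 -0.411
v -2.54 -2.531 -0.494
v -2.145 -2.98 0.006
v -2.403 -3.269 -0.281
v -2.648 -2.991 -0.59
v -2.571 -2.185 -0.16
v -2.175 -2.634 0.34
v -2.482 -2.363 0.595
v -2.727 -2.086 0.285
v -2.23 -2.524 -0.126
v -3.625 -3.026 -0.08
v -3.229 -3.475 0.42
v -3.073 -3.574 -0.025
v -3.318 -3.297 -0.335
v -3.655 -2.68 0.254
v -3.26 -3.129 0.754
v -3.152 -2.669 0.85
v -3.397 -2.391 0.541
v -3.57 -3.136 0.386
f 2 1 5
f 2 5 3
f 3 5 6
f 3 6 4
f 5 1 7
f 5 7 6
f 6 7 8
f 6 8 4
f 7 1 9
f 7 9 8
f 8 9 10
f 8 10 4
f 9 1 11
f 9 11 10
f 10 11 12
f 10 12 4
f 11 1 13
f 11 13 12
f 12 13 14
f 12 14 4
f 13 1 15
f 13 15 14
f 14 15 16
f 14 16 4
f 15 1 17
f 15 17 16
f 16 17 18
f 16 18 4
f 17 1 19
f 17 19 18
f 18 19 20
f 18 20 4
f 19 1 21
f 19 21 20
f 20 21 22
f 20 22 4
f 21 1 23
f 21 23 22
f 22 23 24
f 22 24 4
f 23 1 2
f 23 2 24
f 24 2 3
f 24 3 4
f 26 28 25
f 29 26 25
f 25 28 27
f 27 29 25
f 26 32 28
f 30 26 29
f 30 32 26
f 28 32 27
f 31 29 27
f 27 32 31
f 31 30 29
f 32 30 31
f 34 33 37
f 34 37 35
f 35 37 38
f 35 38 36
f 37 33 39
f 37 39 38
f 38 39 40
f 38 40 36
f 39 33 41
f 39 41 40
f 40 41 42
f 40 42 36
f 41 33 43
f 41 43 42
f 42 43 44
f 42 44 36
f 43 33 45
f 43 45 44
f 44 45 46
f 44 46 36
f 45 33 47
f 45 47 46
f 46 47 48
f 46 48 36
f 47 33 49
f 47 49 48
f 48 49 50
f 48 50 36
f 49 33 34
f 49 34 50
f 50 34 35
f 50 35 36
f 52 54 51
f 55 52 51
f 51 54 53
f 53 55 51
f 52 58 54
f 56 52 55
f 56 58 52
f 54 58 53
f 57 55 53
f 53 58 57
f 57 56 55
f 58 56 57
f 59 96 75
f 96 70 99
f 75 99 64
f 96 99 75
f 59 75 71
f 75 64 76
f 71 76 60
f 75 76 71
f 59 71 80
f 71 60 81
f 80 81 66
f 71 81 80
f 59 80 92
f 80 66 95
f 92 95 69
f 80 95 92
f 59 92 96
f 92 69 100
f 96 100 70
f 92 100 96
f 60 76 87
f 76 64 90
f 87 90 68
f 76 90 87
f 64 99 77
f 99 70 98
f 77 98 63
f 99 98 77
f 70 100 97
f 100 69 93
f 97 93 61
f 100 93 97
f 69 95 94
f 95 66 82
f 94 82 65
f 95 82 94
f 66 81 86
f 81 60 83
f 86 83 67
f 81 83 86
f 62 88 74
f 88 68 89
f 74 89 63
f 88 89 74
f 62 74 72
f 74 63 73
f 72 73 61
f 74 73 72
f 62 72 79
f 72 61 78
f 79 78 65
f 72 78 79
f 62 79 84
f 79 65 85
f 84 85 67
f 79 85 84
f 62 84 88
f 84 67 91
f 88 91 68
f 84 91 88
f 63 89 77
f 89 68 90
f 77 90 64
f 89 90 77
f 61 73 97
f 73 63 98
f 97 98 70
f 73 98 97
f 65 78 94
f 78 61 93
f 94 93 69
f 78 93 94
f 67 85 86
f 85 65 82
f 86 82 66
f 85 82 86
f 68 91 87
f 91 67 83
f 87 83 60
f 91 83 87



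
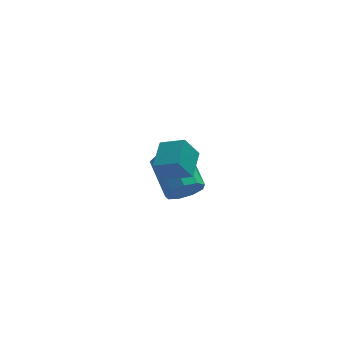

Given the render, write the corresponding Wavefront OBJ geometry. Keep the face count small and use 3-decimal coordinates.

v 0.964 -1.451 1
v 0.401 -1.551 1.928
v 1.424 -0.392 1.393
v 0.861 -0.492 2.321
v 1.779 -1.968 1.439
v 1.216 -2.068 2.367
v 2.239 -0.909 1.832
v 1.676 -1.009 2.76
v 2.304 2.016 -2.838
v 3.08 2.007 -2.542
v 2.771 3.596 -1.687
v 1.996 3.604 -1.982
v 3.066 2.274 -3.043
v 2.757 3.863 -2.188
v 2.695 2.42 -3.448
v 2.387 4.009 -2.592
v 2.142 2.377 -3.567
v 1.834 3.965 -2.712
v 1.664 2.165 -3.345
v 1.356 3.753 -2.49
v 1.486 1.883 -2.886
v 1.178 3.471 -2.03
v 1.691 1.663 -2.404
v 1.382 3.251 -1.548
v 2.182 1.608 -2.125
v 1.874 3.197 -1.27
v 2.731 1.744 -2.18
v 2.423 3.333 -1.324
f 2 4 1
f 5 2 1
f 1 4 3
f 3 5 1
f 2 8 4
f 6 2 5
f 6 8 2
f 4 8 3
f 7 5 3
f 3 8 7
f 7 6 5
f 8 6 7
f 10 9 13
f 10 13 11
f 11 13 14
f 11 14 12
f 13 9 15
f 13 15 14
f 14 15 16
f 14 16 12
f 15 9 17
f 15 17 16
f 16 17 18
f 16 18 12
f 17 9 19
f 17 19 18
f 18 19 20
f 18 20 12
f 19 9 21
f 19 21 20
f 20 21 22
f 20 22 12
f 21 9 23
f 21 23 22
f 22 23 24
f 22 24 12
f 23 9 25
f 23 25 24
f 24 25 26
f 24 26 12
f 25 9 27
f 25 27 26
f 26 27 28
f 26 28 12
f 27 9 10
f 27 10 28
f 28 10 11
f 28 11 12



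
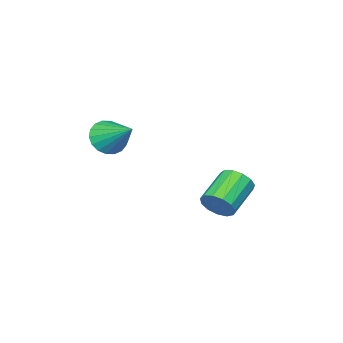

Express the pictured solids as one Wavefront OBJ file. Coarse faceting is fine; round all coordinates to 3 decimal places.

v -2.156 -2.085 -2.994
v -1.728 -2.467 -2.353
v -3.377 -2.956 -1.544
v -3.804 -2.575 -2.186
v -1.798 -2.007 -2.216
v -3.446 -2.496 -1.408
v -1.981 -1.572 -2.327
v -3.629 -2.061 -1.519
v -2.22 -1.3 -2.649
v -3.868 -1.789 -1.841
v -2.438 -1.278 -3.081
v -4.087 -1.767 -2.273
v -2.567 -1.512 -3.485
v -4.215 -2.001 -2.677
v -2.565 -1.928 -3.734
v -4.214 -2.417 -2.926
v -2.433 -2.394 -3.747
v -4.082 -2.883 -2.939
v -2.214 -2.762 -3.522
v -3.862 -3.251 -2.713
v -1.975 -2.916 -3.128
v -3.624 -3.405 -2.32
v -1.794 -2.805 -2.693
v -3.443 -3.294 -1.884
v 2.017 -4.361 1.735
v 2.326 -4.859 2.458
v 2.103 -2.699 2.845
v 2.676 -4.749 2.265
v 2.895 -4.562 1.968
v 2.94 -4.335 1.625
v 2.802 -4.113 1.303
v 2.509 -3.941 1.068
v 2.119 -3.852 0.964
v 1.708 -3.863 1.013
v 1.358 -3.973 1.206
v 1.139 -4.16 1.503
v 1.094 -4.387 1.846
v 1.232 -4.609 2.168
v 1.525 -4.781 2.403
v 1.915 -4.871 2.507
f 2 1 5
f 2 5 3
f 3 5 6
f 3 6 4
f 5 1 7
f 5 7 6
f 6 7 8
f 6 8 4
f 7 1 9
f 7 9 8
f 8 9 10
f 8 10 4
f 9 1 11
f 9 11 10
f 10 11 12
f 10 12 4
f 11 1 13
f 11 13 12
f 12 13 14
f 12 14 4
f 13 1 15
f 13 15 14
f 14 15 16
f 14 16 4
f 15 1 17
f 15 17 16
f 16 17 18
f 16 18 4
f 17 1 19
f 17 19 18
f 18 19 20
f 18 20 4
f 19 1 21
f 19 21 20
f 20 21 22
f 20 22 4
f 21 1 23
f 21 23 22
f 22 23 24
f 22 24 4
f 23 1 2
f 23 2 24
f 24 2 3
f 24 3 4
f 26 25 28
f 26 28 27
f 28 25 29
f 28 29 27
f 29 25 30
f 29 30 27
f 30 25 31
f 30 31 27
f 31 25 32
f 31 32 27
f 32 25 33
f 32 33 27
f 33 25 34
f 33 34 27
f 34 25 35
f 34 35 27
f 35 25 36
f 35 36 27
f 36 25 37
f 36 37 27
f 37 25 38
f 37 38 27
f 38 25 39
f 38 39 27
f 39 25 40
f 39 40 27
f 40 25 26
f 40 26 27



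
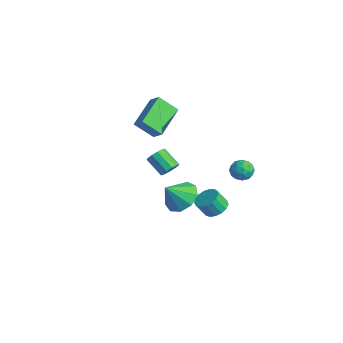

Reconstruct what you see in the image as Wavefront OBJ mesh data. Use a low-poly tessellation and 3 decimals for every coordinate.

v 3.604 2.235 1.477
v 4.106 1.786 1.31
v 3.154 1.474 2.17
v 3.656 1.025 2.003
v 3.806 1.592 2.375
v 4.084 2.062 1.947
v 3.176 1.198 1.533
v 3.454 1.668 1.105
v 3.842 1.145 1.345
v 4.231 1.389 1.865
v 3.029 1.871 1.615
v 3.418 2.115 2.135
v 3.894 2.077 1.333
v 3.366 1.183 2.147
v 3.454 1.516 2.366
v 3.749 1.252 2.268
v 3.881 2.239 1.707
v 4.177 1.976 1.609
v 4.001 1.862 2.235
v 3.083 1.284 1.871
v 3.379 1.021 1.773
v 3.511 2.008 1.212
v 3.806 1.744 1.114
v 3.259 1.398 1.245
v 4.034 1.437 1.256
v 3.77 0.99 1.663
v 3.487 1.091 1.387
v 3.651 1.367 1.135
v 4.263 1.58 1.561
v 3.999 1.133 1.969
v 4.087 1.466 2.187
v 4.25 1.742 1.935
v 4.108 1.203 1.582
v 3.261 2.127 1.511
v 2.997 1.68 1.919
v 3.01 1.518 1.545
v 3.173 1.794 1.293
v 3.49 2.27 1.817
v 3.226 1.823 2.224
v 3.609 1.893 2.345
v 3.773 2.169 2.093
v 3.152 2.057 1.898
v 2.28 -1.814 2.008
v 2.628 -2.2 2.265
v 1.687 -2.553 3.009
v 1.34 -2.166 2.752
v 2.654 -1.891 2.445
v 1.714 -2.243 3.188
v 2.538 -1.553 2.457
v 1.597 -1.905 3.201
v 2.323 -1.314 2.299
v 1.382 -1.666 3.042
v 2.092 -1.266 2.029
v 1.151 -1.618 2.773
v 1.933 -1.427 1.751
v 0.992 -1.78 2.495
v 1.906 -1.737 1.572
v 0.966 -2.089 2.315
v 2.023 -2.075 1.559
v 1.082 -2.427 2.303
v 2.238 -2.314 1.718
v 1.297 -2.666 2.461
v 2.469 -2.362 1.987
v 1.528 -2.714 2.731
v -3.491 -1.099 1.958
v -4.633 0.459 2.833
v -2.971 -0.167 0.977
v -4.112 1.391 1.852
v -2.828 -0.911 2.488
v -3.969 0.647 3.363
v -2.307 0.021 1.507
v -3.449 1.579 2.382
v 1.152 -0.592 -1.199
v 2.01 -1.068 -1.651
v 1.168 -1.568 -0.141
v 2.231 -0.548 -1.174
v 1.947 -0.048 -0.71
v 1.291 0.197 -0.474
v 0.57 0.072 -0.578
v 0.121 -0.363 -0.973
v 0.155 -0.905 -1.473
v 0.656 -1.301 -1.845
v 1.388 -1.365 -1.916
v 1.488 1.326 -2.47
v 1.929 1.808 -2.101
v 1.772 1.277 -1.22
v 1.332 0.794 -1.59
v 1.601 1.951 -2.072
v 1.444 1.42 -1.192
v 1.247 1.952 -2.135
v 1.09 1.421 -1.255
v 0.949 1.809 -2.275
v 0.792 1.278 -1.394
v 0.775 1.555 -2.459
v 0.618 1.024 -1.579
v 0.763 1.249 -2.646
v 0.606 0.717 -1.766
v 0.918 0.96 -2.792
v 0.761 0.429 -1.912
v 1.204 0.755 -2.865
v 1.047 0.224 -1.985
v 1.555 0.681 -2.847
v 1.398 0.15 -1.967
v 1.89 0.754 -2.743
v 1.733 0.223 -1.863
v 2.134 0.959 -2.576
v 1.977 0.427 -1.696
v 2.23 1.247 -2.385
v 2.073 0.716 -1.505
v 2.155 1.553 -2.214
v 1.998 1.022 -1.333
f 1 38 17
f 38 12 41
f 17 41 6
f 38 41 17
f 1 17 13
f 17 6 18
f 13 18 2
f 17 18 13
f 1 13 22
f 13 2 23
f 22 23 8
f 13 23 22
f 1 22 34
f 22 8 37
f 34 37 11
f 22 37 34
f 1 34 38
f 34 11 42
f 38 42 12
f 34 42 38
f 2 18 29
f 18 6 32
f 29 32 10
f 18 32 29
f 6 41 19
f 41 12 40
f 19 40 5
f 41 40 19
f 12 42 39
f 42 11 35
f 39 35 3
f 42 35 39
f 11 37 36
f 37 8 24
f 36 24 7
f 37 24 36
f 8 23 28
f 23 2 25
f 28 25 9
f 23 25 28
f 4 30 16
f 30 10 31
f 16 31 5
f 30 31 16
f 4 16 14
f 16 5 15
f 14 15 3
f 16 15 14
f 4 14 21
f 14 3 20
f 21 20 7
f 14 20 21
f 4 21 26
f 21 7 27
f 26 27 9
f 21 27 26
f 4 26 30
f 26 9 33
f 30 33 10
f 26 33 30
f 5 31 19
f 31 10 32
f 19 32 6
f 31 32 19
f 3 15 39
f 15 5 40
f 39 40 12
f 15 40 39
f 7 20 36
f 20 3 35
f 36 35 11
f 20 35 36
f 9 27 28
f 27 7 24
f 28 24 8
f 27 24 28
f 10 33 29
f 33 9 25
f 29 25 2
f 33 25 29
f 44 43 47
f 44 47 45
f 45 47 48
f 45 48 46
f 47 43 49
f 47 49 48
f 48 49 50
f 48 50 46
f 49 43 51
f 49 51 50
f 50 51 52
f 50 52 46
f 51 43 53
f 51 53 52
f 52 53 54
f 52 54 46
f 53 43 55
f 53 55 54
f 54 55 56
f 54 56 46
f 55 43 57
f 55 57 56
f 56 57 58
f 56 58 46
f 57 43 59
f 57 59 58
f 58 59 60
f 58 60 46
f 59 43 61
f 59 61 60
f 60 61 62
f 60 62 46
f 61 43 63
f 61 63 62
f 62 63 64
f 62 64 46
f 63 43 44
f 63 44 64
f 64 44 45
f 64 45 46
f 66 68 65
f 69 66 65
f 65 68 67
f 67 69 65
f 66 72 68
f 70 66 69
f 70 72 66
f 68 72 67
f 71 69 67
f 67 72 71
f 71 70 69
f 72 70 71
f 74 73 76
f 74 76 75
f 76 73 77
f 76 77 75
f 77 73 78
f 77 78 75
f 78 73 79
f 78 79 75
f 79 73 80
f 79 80 75
f 80 73 81
f 80 81 75
f 81 73 82
f 81 82 75
f 82 73 83
f 82 83 75
f 83 73 74
f 83 74 75
f 85 84 88
f 85 88 86
f 86 88 89
f 86 89 87
f 88 84 90
f 88 90 89
f 89 90 91
f 89 91 87
f 90 84 92
f 90 92 91
f 91 92 93
f 91 93 87
f 92 84 94
f 92 94 93
f 93 94 95
f 93 95 87
f 94 84 96
f 94 96 95
f 95 96 97
f 95 97 87
f 96 84 98
f 96 98 97
f 97 98 99
f 97 99 87
f 98 84 100
f 98 100 99
f 99 100 101
f 99 101 87
f 100 84 102
f 100 102 101
f 101 102 103
f 101 103 87
f 102 84 104
f 102 104 103
f 103 104 105
f 103 105 87
f 104 84 106
f 104 106 105
f 105 106 107
f 105 107 87
f 106 84 108
f 106 108 107
f 107 108 109
f 107 109 87
f 108 84 110
f 108 110 109
f 109 110 111
f 109 111 87
f 110 84 85
f 110 85 111
f 111 85 86
f 111 86 87



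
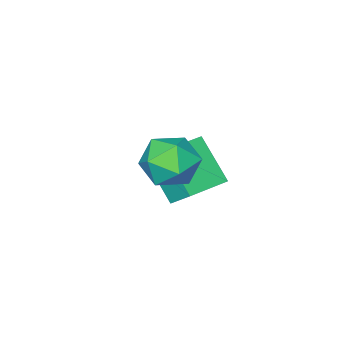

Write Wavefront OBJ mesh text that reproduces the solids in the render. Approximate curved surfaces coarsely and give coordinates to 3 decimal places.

v 0.448 -0.832 1.785
v 1.274 -0.089 1.464
v 1.606 -1.571 3.056
v 2.432 -0.828 2.735
v 1.492 -0.444 3.289
v 0.777 0.013 2.503
v 2.103 -1.673 2.017
v 1.388 -1.216 1.231
v 2.298 -0.609 1.607
v 1.92 0.151 2.394
v 0.96 -1.811 2.126
v 0.582 -1.051 2.913
v -2.536 -3.218 -2.493
v -2.634 -4.725 -0.921
v -2.602 -2.264 -1.583
v -2.7 -3.771 -0.01
v -0.7 -3.209 -2.37
v -0.798 -4.716 -0.797
v -0.766 -2.255 -1.459
v -0.864 -3.762 0.113
f 1 12 6
f 1 6 2
f 1 2 8
f 1 8 11
f 1 11 12
f 2 6 10
f 6 12 5
f 12 11 3
f 11 8 7
f 8 2 9
f 4 10 5
f 4 5 3
f 4 3 7
f 4 7 9
f 4 9 10
f 5 10 6
f 3 5 12
f 7 3 11
f 9 7 8
f 10 9 2
f 14 16 13
f 17 14 13
f 13 16 15
f 15 17 13
f 14 20 16
f 18 14 17
f 18 20 14
f 16 20 15
f 19 17 15
f 15 20 19
f 19 18 17
f 20 18 19



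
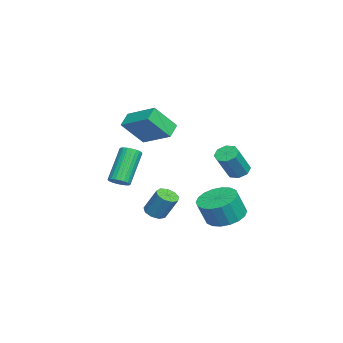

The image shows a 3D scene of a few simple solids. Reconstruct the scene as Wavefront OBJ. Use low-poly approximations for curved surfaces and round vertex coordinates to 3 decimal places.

v -1.863 1.749 -1.475
v -1.555 1.411 -1.798
v -0.769 0.952 -0.568
v -1.077 1.291 -0.245
v -1.385 1.803 -1.761
v -0.598 1.344 -0.531
v -1.495 2.163 -1.556
v -0.708 1.704 -0.327
v -1.82 2.281 -1.304
v -1.034 1.822 -0.074
v -2.171 2.088 -1.152
v -1.385 1.629 0.078
v -2.342 1.696 -1.189
v -1.555 1.237 0.041
v -2.232 1.336 -1.393
v -1.445 0.877 -0.164
v -1.906 1.218 -1.646
v -1.12 0.759 -0.416
v -2.306 -1.885 -4.279
v -1.932 -2.272 -4.168
v -1.66 -1.683 -3.03
v -2.034 -1.295 -3.141
v -1.771 -1.988 -4.353
v -1.499 -1.398 -3.216
v -1.86 -1.655 -4.505
v -1.588 -1.065 -3.367
v -2.158 -1.43 -4.55
v -1.886 -0.84 -3.412
v -2.525 -1.417 -4.469
v -2.253 -0.828 -3.331
v -2.79 -1.624 -4.299
v -2.518 -1.034 -3.161
v -2.828 -1.952 -4.119
v -2.556 -1.363 -2.981
v -2.622 -2.249 -4.015
v -2.35 -1.66 -2.877
v -2.268 -2.376 -4.034
v -1.996 -1.786 -2.896
v -0.474 -3.097 1.441
v -1.127 -2.889 1.874
v -0.934 -2.21 0.322
v -1.587 -2.003 0.754
v 0.347 -1.857 2.086
v -0.306 -1.65 2.518
v -0.113 -0.971 0.966
v -0.766 -0.763 1.399
v -2.298 -3.448 -2.551
v -1.876 -3.348 -2.283
v -2.941 -2.952 -0.76
v -3.362 -3.052 -1.029
v -1.917 -3.169 -2.358
v -2.982 -2.772 -0.835
v -2.017 -3.032 -2.463
v -3.081 -2.635 -0.94
v -2.159 -2.959 -2.582
v -3.223 -2.562 -1.059
v -2.322 -2.96 -2.696
v -3.386 -2.563 -1.173
v -2.481 -3.035 -2.787
v -3.546 -2.639 -1.265
v -2.613 -3.174 -2.843
v -3.678 -2.777 -1.32
v -2.697 -3.354 -2.855
v -3.761 -2.957 -1.332
v -2.719 -3.548 -2.82
v -3.784 -3.152 -1.297
v -2.678 -3.728 -2.745
v -3.743 -3.331 -1.222
v -2.579 -3.865 -2.64
v -3.643 -3.468 -1.117
v -2.437 -3.938 -2.521
v -3.501 -3.541 -0.998
v -2.274 -3.937 -2.407
v -3.338 -3.54 -0.884
v -2.114 -3.861 -2.315
v -3.179 -3.465 -0.793
v -1.982 -3.723 -2.26
v -3.047 -3.326 -0.737
v -1.899 -3.543 -2.248
v -2.963 -3.146 -0.725
v 0.958 1.452 -3.058
v 1.804 1.303 -3.358
v 2.129 0.94 -2.262
v 1.282 1.088 -1.962
v 1.818 1.688 -3.235
v 2.143 1.325 -2.138
v 1.662 2.027 -3.077
v 1.987 1.664 -1.98
v 1.367 2.252 -2.915
v 1.692 1.888 -1.818
v 0.99 2.318 -2.781
v 1.315 1.954 -1.684
v 0.607 2.212 -2.702
v 0.932 1.849 -1.606
v 0.294 1.956 -2.694
v 0.619 1.593 -1.598
v 0.111 1.6 -2.758
v 0.436 1.237 -1.662
v 0.097 1.215 -2.882
v 0.422 0.852 -1.785
v 0.253 0.876 -3.04
v 0.578 0.513 -1.943
v 0.548 0.652 -3.202
v 0.873 0.288 -2.105
v 0.925 0.586 -3.336
v 1.25 0.222 -2.239
v 1.308 0.691 -3.414
v 1.633 0.328 -2.318
v 1.621 0.947 -3.422
v 1.946 0.584 -2.326
f 2 1 5
f 2 5 3
f 3 5 6
f 3 6 4
f 5 1 7
f 5 7 6
f 6 7 8
f 6 8 4
f 7 1 9
f 7 9 8
f 8 9 10
f 8 10 4
f 9 1 11
f 9 11 10
f 10 11 12
f 10 12 4
f 11 1 13
f 11 13 12
f 12 13 14
f 12 14 4
f 13 1 15
f 13 15 14
f 14 15 16
f 14 16 4
f 15 1 17
f 15 17 16
f 16 17 18
f 16 18 4
f 17 1 2
f 17 2 18
f 18 2 3
f 18 3 4
f 20 19 23
f 20 23 21
f 21 23 24
f 21 24 22
f 23 19 25
f 23 25 24
f 24 25 26
f 24 26 22
f 25 19 27
f 25 27 26
f 26 27 28
f 26 28 22
f 27 19 29
f 27 29 28
f 28 29 30
f 28 30 22
f 29 19 31
f 29 31 30
f 30 31 32
f 30 32 22
f 31 19 33
f 31 33 32
f 32 33 34
f 32 34 22
f 33 19 35
f 33 35 34
f 34 35 36
f 34 36 22
f 35 19 37
f 35 37 36
f 36 37 38
f 36 38 22
f 37 19 20
f 37 20 38
f 38 20 21
f 38 21 22
f 40 42 39
f 43 40 39
f 39 42 41
f 41 43 39
f 40 46 42
f 44 40 43
f 44 46 40
f 42 46 41
f 45 43 41
f 41 46 45
f 45 44 43
f 46 44 45
f 48 47 51
f 48 51 49
f 49 51 52
f 49 52 50
f 51 47 53
f 51 53 52
f 52 53 54
f 52 54 50
f 53 47 55
f 53 55 54
f 54 55 56
f 54 56 50
f 55 47 57
f 55 57 56
f 56 57 58
f 56 58 50
f 57 47 59
f 57 59 58
f 58 59 60
f 58 60 50
f 59 47 61
f 59 61 60
f 60 61 62
f 60 62 50
f 61 47 63
f 61 63 62
f 62 63 64
f 62 64 50
f 63 47 65
f 63 65 64
f 64 65 66
f 64 66 50
f 65 47 67
f 65 67 66
f 66 67 68
f 66 68 50
f 67 47 69
f 67 69 68
f 68 69 70
f 68 70 50
f 69 47 71
f 69 71 70
f 70 71 72
f 70 72 50
f 71 47 73
f 71 73 72
f 72 73 74
f 72 74 50
f 73 47 75
f 73 75 74
f 74 75 76
f 74 76 50
f 75 47 77
f 75 77 76
f 76 77 78
f 76 78 50
f 77 47 79
f 77 79 78
f 78 79 80
f 78 80 50
f 79 47 48
f 79 48 80
f 80 48 49
f 80 49 50
f 82 81 85
f 82 85 83
f 83 85 86
f 83 86 84
f 85 81 87
f 85 87 86
f 86 87 88
f 86 88 84
f 87 81 89
f 87 89 88
f 88 89 90
f 88 90 84
f 89 81 91
f 89 91 90
f 90 91 92
f 90 92 84
f 91 81 93
f 91 93 92
f 92 93 94
f 92 94 84
f 93 81 95
f 93 95 94
f 94 95 96
f 94 96 84
f 95 81 97
f 95 97 96
f 96 97 98
f 96 98 84
f 97 81 99
f 97 99 98
f 98 99 100
f 98 100 84
f 99 81 101
f 99 101 100
f 100 101 102
f 100 102 84
f 101 81 103
f 101 103 102
f 102 103 104
f 102 104 84
f 103 81 105
f 103 105 104
f 104 105 106
f 104 106 84
f 105 81 107
f 105 107 106
f 106 107 108
f 106 108 84
f 107 81 109
f 107 109 108
f 108 109 110
f 108 110 84
f 109 81 82
f 109 82 110
f 110 82 83
f 110 83 84



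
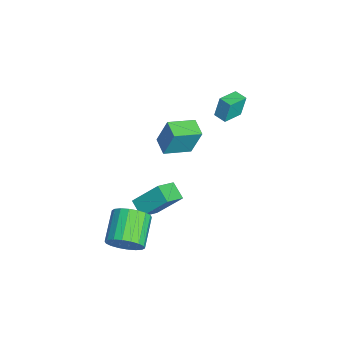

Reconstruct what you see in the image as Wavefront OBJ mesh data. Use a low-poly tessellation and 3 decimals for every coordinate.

v 4.373 -4.162 -3.478
v 4.876 -3.422 -2.838
v 3.111 -2.979 -1.962
v 2.607 -3.718 -2.602
v 4.748 -3.158 -3.23
v 2.983 -2.715 -2.353
v 4.545 -3.092 -3.671
v 2.78 -2.649 -2.794
v 4.309 -3.239 -4.074
v 2.544 -2.796 -3.197
v 4.085 -3.568 -4.358
v 2.319 -3.125 -3.482
v 3.918 -4.015 -4.469
v 2.152 -3.571 -3.592
v 3.841 -4.49 -4.383
v 2.075 -4.047 -3.507
v 3.869 -4.901 -4.118
v 2.104 -4.458 -3.242
v 3.997 -5.165 -3.727
v 2.232 -4.722 -2.85
v 4.2 -5.231 -3.286
v 2.435 -4.788 -2.409
v 4.436 -5.084 -2.883
v 2.671 -4.641 -2.006
v 4.661 -4.755 -2.598
v 2.895 -4.312 -1.722
v 4.828 -4.309 -2.488
v 3.062 -3.865 -1.611
v 4.905 -3.833 -2.573
v 3.139 -3.39 -1.697
v -2.067 1.043 1.385
v -2.193 1.337 2.748
v -2.98 1.994 1.096
v -3.105 2.289 2.459
v -1.475 1.591 1.321
v -1.6 1.886 2.684
v -2.387 2.543 1.032
v -2.513 2.837 2.395
v 0.596 -2.772 -3.316
v 1.514 -3.667 -2.598
v 0.781 -1.363 -1.798
v 1.7 -2.258 -1.079
v 1.48 -2.302 -3.861
v 2.399 -3.197 -3.142
v 1.666 -0.893 -2.342
v 2.584 -1.788 -1.624
v -3.705 -2.096 -2.466
v -3.514 -1.487 -0.634
v -4.286 -0.482 -2.942
v -4.095 0.127 -1.11
v -2.605 -1.767 -2.69
v -2.414 -1.158 -0.858
v -3.186 -0.153 -3.166
v -2.995 0.456 -1.334
f 2 1 5
f 2 5 3
f 3 5 6
f 3 6 4
f 5 1 7
f 5 7 6
f 6 7 8
f 6 8 4
f 7 1 9
f 7 9 8
f 8 9 10
f 8 10 4
f 9 1 11
f 9 11 10
f 10 11 12
f 10 12 4
f 11 1 13
f 11 13 12
f 12 13 14
f 12 14 4
f 13 1 15
f 13 15 14
f 14 15 16
f 14 16 4
f 15 1 17
f 15 17 16
f 16 17 18
f 16 18 4
f 17 1 19
f 17 19 18
f 18 19 20
f 18 20 4
f 19 1 21
f 19 21 20
f 20 21 22
f 20 22 4
f 21 1 23
f 21 23 22
f 22 23 24
f 22 24 4
f 23 1 25
f 23 25 24
f 24 25 26
f 24 26 4
f 25 1 27
f 25 27 26
f 26 27 28
f 26 28 4
f 27 1 29
f 27 29 28
f 28 29 30
f 28 30 4
f 29 1 2
f 29 2 30
f 30 2 3
f 30 3 4
f 32 34 31
f 35 32 31
f 31 34 33
f 33 35 31
f 32 38 34
f 36 32 35
f 36 38 32
f 34 38 33
f 37 35 33
f 33 38 37
f 37 36 35
f 38 36 37
f 40 42 39
f 43 40 39
f 39 42 41
f 41 43 39
f 40 46 42
f 44 40 43
f 44 46 40
f 42 46 41
f 45 43 41
f 41 46 45
f 45 44 43
f 46 44 45
f 48 50 47
f 51 48 47
f 47 50 49
f 49 51 47
f 48 54 50
f 52 48 51
f 52 54 48
f 50 54 49
f 53 51 49
f 49 54 53
f 53 52 51
f 54 52 53



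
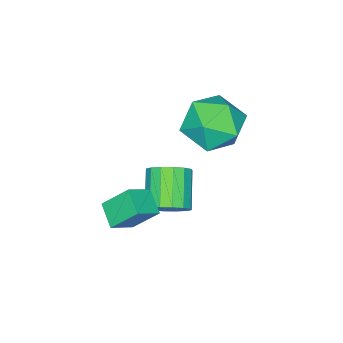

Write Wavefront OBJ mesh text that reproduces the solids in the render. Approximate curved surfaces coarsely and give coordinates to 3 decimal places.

v -0.631 -3.296 -2.681
v -1.003 -2.574 -1.825
v -0.211 -2.615 -3.073
v -0.583 -1.893 -2.217
v 0.143 -3.487 -2.183
v -0.229 -2.765 -1.327
v 0.563 -2.806 -2.575
v 0.191 -2.084 -1.719
v -1.218 -2.082 -2.674
v -0.961 -1.725 -2.129
v -1.846 -2.382 -1.282
v -2.102 -2.738 -1.826
v -1.233 -1.521 -2.255
v -2.118 -2.178 -1.407
v -1.5 -1.467 -2.493
v -2.385 -2.124 -1.646
v -1.692 -1.578 -2.779
v -2.577 -2.235 -1.932
v -1.757 -1.824 -3.038
v -2.642 -2.481 -2.19
v -1.677 -2.139 -3.198
v -2.562 -2.796 -2.351
v -1.474 -2.438 -3.218
v -2.359 -3.095 -2.371
v -1.202 -2.642 -3.093
v -2.087 -3.299 -2.245
v -0.935 -2.696 -2.854
v -1.82 -3.353 -2.007
v -0.743 -2.585 -2.568
v -1.628 -3.242 -1.721
v -0.678 -2.339 -2.31
v -1.563 -2.996 -1.462
v -0.758 -2.024 -2.149
v -1.643 -2.681 -1.302
v -3.347 -1.165 -0.177
v -2.694 -1.934 0.271
v -4.366 -2.446 -0.891
v -3.713 -3.215 -0.443
v -4.354 -2.59 0.203
v -3.724 -1.798 0.645
v -3.336 -2.582 -1.265
v -2.706 -1.79 -0.823
v -2.687 -2.81 -0.401
v -3.316 -2.815 0.506
v -3.744 -1.565 -1.126
v -4.373 -1.57 -0.219
f 2 4 1
f 5 2 1
f 1 4 3
f 3 5 1
f 2 8 4
f 6 2 5
f 6 8 2
f 4 8 3
f 7 5 3
f 3 8 7
f 7 6 5
f 8 6 7
f 10 9 13
f 10 13 11
f 11 13 14
f 11 14 12
f 13 9 15
f 13 15 14
f 14 15 16
f 14 16 12
f 15 9 17
f 15 17 16
f 16 17 18
f 16 18 12
f 17 9 19
f 17 19 18
f 18 19 20
f 18 20 12
f 19 9 21
f 19 21 20
f 20 21 22
f 20 22 12
f 21 9 23
f 21 23 22
f 22 23 24
f 22 24 12
f 23 9 25
f 23 25 24
f 24 25 26
f 24 26 12
f 25 9 27
f 25 27 26
f 26 27 28
f 26 28 12
f 27 9 29
f 27 29 28
f 28 29 30
f 28 30 12
f 29 9 31
f 29 31 30
f 30 31 32
f 30 32 12
f 31 9 33
f 31 33 32
f 32 33 34
f 32 34 12
f 33 9 10
f 33 10 34
f 34 10 11
f 34 11 12
f 35 46 40
f 35 40 36
f 35 36 42
f 35 42 45
f 35 45 46
f 36 40 44
f 40 46 39
f 46 45 37
f 45 42 41
f 42 36 43
f 38 44 39
f 38 39 37
f 38 37 41
f 38 41 43
f 38 43 44
f 39 44 40
f 37 39 46
f 41 37 45
f 43 41 42
f 44 43 36



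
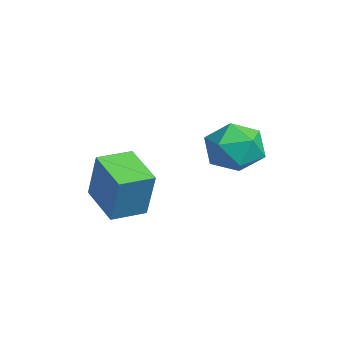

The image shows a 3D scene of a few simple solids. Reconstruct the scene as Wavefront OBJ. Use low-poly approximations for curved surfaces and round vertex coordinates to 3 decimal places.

v -0.668 -0.969 -3.148
v 0.054 -0.768 -1.101
v -1.104 0.403 -3.129
v -0.381 0.604 -1.082
v 1.021 -0.424 -3.798
v 1.744 -0.223 -1.751
v 0.586 0.948 -3.779
v 1.308 1.149 -1.732
v 1.783 4.973 -0.817
v 2.392 3.921 -0.914
v 0.268 4.019 0.014
v 0.877 2.967 -0.083
v 1.258 3.822 0.698
v 2.195 4.412 0.185
v 0.465 3.528 -1.085
v 1.402 4.118 -1.598
v 1.578 3.028 -1.08
v 2.068 3.21 0.022
v 0.592 4.73 -0.922
v 1.082 4.912 0.18
f 2 4 1
f 5 2 1
f 1 4 3
f 3 5 1
f 2 8 4
f 6 2 5
f 6 8 2
f 4 8 3
f 7 5 3
f 3 8 7
f 7 6 5
f 8 6 7
f 9 20 14
f 9 14 10
f 9 10 16
f 9 16 19
f 9 19 20
f 10 14 18
f 14 20 13
f 20 19 11
f 19 16 15
f 16 10 17
f 12 18 13
f 12 13 11
f 12 11 15
f 12 15 17
f 12 17 18
f 13 18 14
f 11 13 20
f 15 11 19
f 17 15 16
f 18 17 10



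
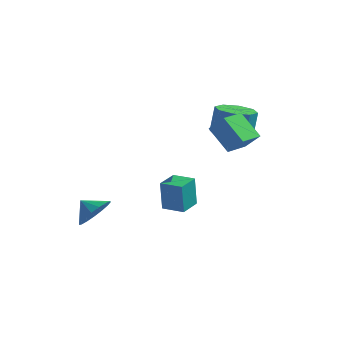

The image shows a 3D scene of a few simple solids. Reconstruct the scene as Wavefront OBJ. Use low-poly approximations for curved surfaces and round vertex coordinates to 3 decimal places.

v -2.765 -3.66 -2.876
v -2.191 -3.656 -2.045
v -3.595 -3.5 -2.304
v -2.198 -3.193 -2.184
v -2.334 -2.837 -2.481
v -2.569 -2.669 -2.869
v -2.85 -2.729 -3.258
v -3.111 -3.001 -3.56
v -3.292 -3.425 -3.705
v -3.354 -3.902 -3.661
v -3.28 -4.324 -3.436
v -3.089 -4.594 -3.084
v -2.823 -4.65 -2.683
v -2.544 -4.479 -2.327
v -2.316 -4.12 -2.097
v 1.986 -1.299 2.666
v 2.741 -1.368 3.557
v 2.361 -0.031 2.446
v 3.117 -0.1 3.336
v 3.143 -1.82 1.644
v 3.899 -1.889 2.534
v 3.519 -0.552 1.423
v 4.274 -0.621 2.314
v 2.322 0.734 1.345
v 3.206 0.196 1.454
v 3.281 0.608 2.884
v 2.398 1.146 2.775
v 3.333 0.949 1.23
v 3.408 1.362 2.66
v 2.869 1.576 1.073
v 2.944 1.989 2.503
v 2.084 1.709 1.076
v 2.159 2.122 2.506
v 1.439 1.272 1.236
v 1.514 1.684 2.666
v 1.312 0.518 1.46
v 1.387 0.931 2.89
v 1.776 -0.109 1.617
v 1.851 0.304 3.047
v 2.561 -0.242 1.614
v 2.636 0.171 3.044
v -0.864 -0.144 -4.123
v -1.013 -0.042 -2.452
v -0.701 1.094 -4.184
v -0.851 1.196 -2.513
v 0.331 -0.296 -4.007
v 0.181 -0.194 -2.336
v 0.493 0.942 -4.068
v 0.344 1.044 -2.397
f 2 1 4
f 2 4 3
f 4 1 5
f 4 5 3
f 5 1 6
f 5 6 3
f 6 1 7
f 6 7 3
f 7 1 8
f 7 8 3
f 8 1 9
f 8 9 3
f 9 1 10
f 9 10 3
f 10 1 11
f 10 11 3
f 11 1 12
f 11 12 3
f 12 1 13
f 12 13 3
f 13 1 14
f 13 14 3
f 14 1 15
f 14 15 3
f 15 1 2
f 15 2 3
f 17 19 16
f 20 17 16
f 16 19 18
f 18 20 16
f 17 23 19
f 21 17 20
f 21 23 17
f 19 23 18
f 22 20 18
f 18 23 22
f 22 21 20
f 23 21 22
f 25 24 28
f 25 28 26
f 26 28 29
f 26 29 27
f 28 24 30
f 28 30 29
f 29 30 31
f 29 31 27
f 30 24 32
f 30 32 31
f 31 32 33
f 31 33 27
f 32 24 34
f 32 34 33
f 33 34 35
f 33 35 27
f 34 24 36
f 34 36 35
f 35 36 37
f 35 37 27
f 36 24 38
f 36 38 37
f 37 38 39
f 37 39 27
f 38 24 40
f 38 40 39
f 39 40 41
f 39 41 27
f 40 24 25
f 40 25 41
f 41 25 26
f 41 26 27
f 43 45 42
f 46 43 42
f 42 45 44
f 44 46 42
f 43 49 45
f 47 43 46
f 47 49 43
f 45 49 44
f 48 46 44
f 44 49 48
f 48 47 46
f 49 47 48



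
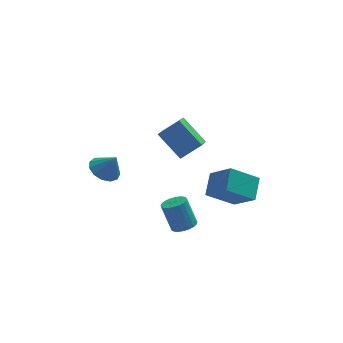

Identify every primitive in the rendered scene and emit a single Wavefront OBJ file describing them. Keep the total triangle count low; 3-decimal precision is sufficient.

v 0.626 0.985 -0.987
v 0.138 -0.56 0.006
v -0.415 2.116 0.262
v -0.902 0.571 1.255
v 1.802 1.149 -0.155
v 1.315 -0.396 0.838
v 0.762 2.28 1.094
v 0.274 0.735 2.087
v 0.131 -1.936 -4.495
v 0.643 -1.402 -4.524
v 0.161 -0.851 -2.935
v -0.351 -1.384 -2.905
v 0.398 -1.262 -4.647
v -0.084 -0.711 -3.058
v 0.107 -1.239 -4.744
v -0.376 -0.688 -3.154
v -0.18 -1.336 -4.797
v -0.663 -0.785 -3.208
v -0.414 -1.537 -4.798
v -0.896 -0.986 -3.209
v -0.553 -1.807 -4.747
v -1.035 -1.256 -3.157
v -0.573 -2.099 -4.652
v -1.056 -1.548 -3.063
v -0.472 -2.362 -4.53
v -0.955 -1.811 -2.94
v -0.267 -2.552 -4.402
v -0.749 -2.001 -2.812
v 0.007 -2.636 -4.29
v -0.475 -2.085 -2.7
v 0.303 -2.598 -4.213
v -0.179 -2.047 -2.624
v 0.569 -2.446 -4.185
v 0.086 -1.895 -2.596
v 0.759 -2.205 -4.211
v 0.277 -1.654 -2.621
v 0.841 -1.918 -4.285
v 0.358 -1.367 -2.696
v 0.8 -1.634 -4.396
v 0.317 -1.083 -2.807
v -3.616 2.239 -2.705
v -3.13 3.076 -2.754
v -2.984 1.941 -1.515
v -3.592 3.182 -2.482
v -4.062 2.989 -2.281
v -4.39 2.557 -2.214
v -4.473 2.024 -2.303
v -4.283 1.559 -2.52
v -3.882 1.31 -2.795
v -3.397 1.356 -3.042
v -2.981 1.682 -3.182
v -2.767 2.185 -3.17
v -2.823 2.704 -3.011
v 1.551 -0.316 -3.448
v 2.468 -1.459 -2.191
v 2.016 0.899 -2.682
v 2.933 -0.243 -1.425
v 3.167 -0.237 -4.555
v 4.084 -1.379 -3.298
v 3.632 0.979 -3.789
v 4.549 -0.164 -2.532
f 2 4 1
f 5 2 1
f 1 4 3
f 3 5 1
f 2 8 4
f 6 2 5
f 6 8 2
f 4 8 3
f 7 5 3
f 3 8 7
f 7 6 5
f 8 6 7
f 10 9 13
f 10 13 11
f 11 13 14
f 11 14 12
f 13 9 15
f 13 15 14
f 14 15 16
f 14 16 12
f 15 9 17
f 15 17 16
f 16 17 18
f 16 18 12
f 17 9 19
f 17 19 18
f 18 19 20
f 18 20 12
f 19 9 21
f 19 21 20
f 20 21 22
f 20 22 12
f 21 9 23
f 21 23 22
f 22 23 24
f 22 24 12
f 23 9 25
f 23 25 24
f 24 25 26
f 24 26 12
f 25 9 27
f 25 27 26
f 26 27 28
f 26 28 12
f 27 9 29
f 27 29 28
f 28 29 30
f 28 30 12
f 29 9 31
f 29 31 30
f 30 31 32
f 30 32 12
f 31 9 33
f 31 33 32
f 32 33 34
f 32 34 12
f 33 9 35
f 33 35 34
f 34 35 36
f 34 36 12
f 35 9 37
f 35 37 36
f 36 37 38
f 36 38 12
f 37 9 39
f 37 39 38
f 38 39 40
f 38 40 12
f 39 9 10
f 39 10 40
f 40 10 11
f 40 11 12
f 42 41 44
f 42 44 43
f 44 41 45
f 44 45 43
f 45 41 46
f 45 46 43
f 46 41 47
f 46 47 43
f 47 41 48
f 47 48 43
f 48 41 49
f 48 49 43
f 49 41 50
f 49 50 43
f 50 41 51
f 50 51 43
f 51 41 52
f 51 52 43
f 52 41 53
f 52 53 43
f 53 41 42
f 53 42 43
f 55 57 54
f 58 55 54
f 54 57 56
f 56 58 54
f 55 61 57
f 59 55 58
f 59 61 55
f 57 61 56
f 60 58 56
f 56 61 60
f 60 59 58
f 61 59 60



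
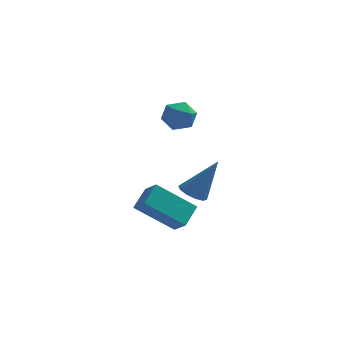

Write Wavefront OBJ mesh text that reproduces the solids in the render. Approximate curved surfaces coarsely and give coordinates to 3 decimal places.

v -1.238 0.25 -2.752
v -2.895 0.076 -1.473
v -0.861 1.195 -2.134
v -2.517 1.02 -0.855
v -0.723 -0.34 -2.165
v -2.379 -0.515 -0.886
v -0.345 0.604 -1.547
v -2.002 0.43 -0.268
v -1.127 1.947 3.48
v -0.451 1.51 3.387
v -1.849 0.87 3.293
v -1.173 0.433 3.2
v -1.362 0.738 3.926
v -0.915 1.403 4.042
v -1.385 0.977 2.638
v -0.938 1.642 2.754
v -0.611 0.91 2.867
v -0.597 0.763 3.663
v -1.703 1.617 3.017
v -1.689 1.47 3.813
v -0.554 0.843 -0.876
v -0.082 0.4 -1.085
v 0.454 1.097 0.856
v 0.035 0.784 -1.21
v -0.072 1.19 -1.207
v -0.363 1.464 -1.078
v -0.728 1.5 -0.871
v -1.025 1.286 -0.667
v -1.143 0.902 -0.542
v -1.036 0.496 -0.545
v -0.744 0.222 -0.674
v -0.38 0.186 -0.881
f 2 4 1
f 5 2 1
f 1 4 3
f 3 5 1
f 2 8 4
f 6 2 5
f 6 8 2
f 4 8 3
f 7 5 3
f 3 8 7
f 7 6 5
f 8 6 7
f 9 20 14
f 9 14 10
f 9 10 16
f 9 16 19
f 9 19 20
f 10 14 18
f 14 20 13
f 20 19 11
f 19 16 15
f 16 10 17
f 12 18 13
f 12 13 11
f 12 11 15
f 12 15 17
f 12 17 18
f 13 18 14
f 11 13 20
f 15 11 19
f 17 15 16
f 18 17 10
f 22 21 24
f 22 24 23
f 24 21 25
f 24 25 23
f 25 21 26
f 25 26 23
f 26 21 27
f 26 27 23
f 27 21 28
f 27 28 23
f 28 21 29
f 28 29 23
f 29 21 30
f 29 30 23
f 30 21 31
f 30 31 23
f 31 21 32
f 31 32 23
f 32 21 22
f 32 22 23



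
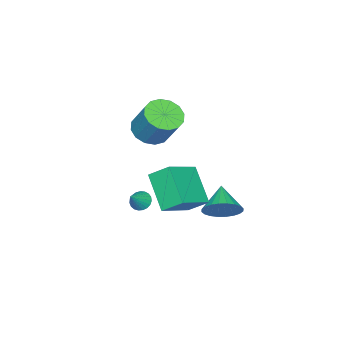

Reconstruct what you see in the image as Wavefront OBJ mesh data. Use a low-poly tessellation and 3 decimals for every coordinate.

v 0.802 -0.738 -1.581
v 0.551 0.233 -0.819
v 1.725 0.596 -2.977
v 1.474 1.567 -2.215
v 2.606 -1.007 -0.645
v 2.355 -0.036 0.117
v 3.529 0.327 -2.041
v 3.278 1.298 -1.279
v 1.121 -2.455 -3.88
v 1.498 -2.324 -4.287
v 2.019 -2.425 -3.04
v 1.425 -2.11 -4.217
v 1.299 -1.956 -4.089
v 1.143 -1.888 -3.924
v 0.982 -1.918 -3.752
v 0.846 -2.041 -3.602
v 0.758 -2.236 -3.5
v 0.732 -2.468 -3.464
v 0.773 -2.699 -3.5
v 0.875 -2.887 -3.601
v 1.019 -3.001 -3.751
v 1.181 -3.021 -3.923
v 1.332 -2.942 -4.088
v 1.447 -2.78 -4.217
v 1.506 -2.561 -4.287
v 0.872 -2.016 1.139
v 1.44 -1.403 0.608
v 1.795 -0.412 2.129
v 1.228 -1.024 2.661
v 0.969 -1.201 0.586
v 1.324 -0.209 2.107
v 0.473 -1.217 0.712
v 0.828 -0.226 2.233
v 0.084 -1.447 0.953
v 0.439 -0.456 2.474
v -0.094 -1.83 1.244
v 0.261 -0.838 2.765
v -0.013 -2.262 1.507
v 0.342 -1.271 3.028
v 0.305 -2.628 1.671
v 0.66 -1.637 3.192
v 0.776 -2.831 1.693
v 1.131 -1.839 3.214
v 1.272 -2.814 1.567
v 1.627 -1.823 3.088
v 1.661 -2.584 1.326
v 2.016 -1.593 2.847
v 1.839 -2.202 1.035
v 2.194 -1.21 2.556
v 1.758 -1.769 0.772
v 2.113 -0.778 2.293
v 0.088 1.439 -3.649
v 0.754 1.226 -2.949
v -0.988 0.701 -2.851
v 0.617 1.564 -2.822
v 0.399 1.883 -2.82
v 0.133 2.134 -2.945
v -0.139 2.28 -3.177
v -0.376 2.297 -3.481
v -0.543 2.184 -3.811
v -0.614 1.958 -4.116
v -0.578 1.653 -4.35
v -0.441 1.315 -4.477
v -0.223 0.996 -4.478
v 0.043 0.745 -4.353
v 0.315 0.599 -4.121
v 0.552 0.581 -3.817
v 0.719 0.694 -3.487
v 0.79 0.921 -3.183
f 2 4 1
f 5 2 1
f 1 4 3
f 3 5 1
f 2 8 4
f 6 2 5
f 6 8 2
f 4 8 3
f 7 5 3
f 3 8 7
f 7 6 5
f 8 6 7
f 10 9 12
f 10 12 11
f 12 9 13
f 12 13 11
f 13 9 14
f 13 14 11
f 14 9 15
f 14 15 11
f 15 9 16
f 15 16 11
f 16 9 17
f 16 17 11
f 17 9 18
f 17 18 11
f 18 9 19
f 18 19 11
f 19 9 20
f 19 20 11
f 20 9 21
f 20 21 11
f 21 9 22
f 21 22 11
f 22 9 23
f 22 23 11
f 23 9 24
f 23 24 11
f 24 9 25
f 24 25 11
f 25 9 10
f 25 10 11
f 27 26 30
f 27 30 28
f 28 30 31
f 28 31 29
f 30 26 32
f 30 32 31
f 31 32 33
f 31 33 29
f 32 26 34
f 32 34 33
f 33 34 35
f 33 35 29
f 34 26 36
f 34 36 35
f 35 36 37
f 35 37 29
f 36 26 38
f 36 38 37
f 37 38 39
f 37 39 29
f 38 26 40
f 38 40 39
f 39 40 41
f 39 41 29
f 40 26 42
f 40 42 41
f 41 42 43
f 41 43 29
f 42 26 44
f 42 44 43
f 43 44 45
f 43 45 29
f 44 26 46
f 44 46 45
f 45 46 47
f 45 47 29
f 46 26 48
f 46 48 47
f 47 48 49
f 47 49 29
f 48 26 50
f 48 50 49
f 49 50 51
f 49 51 29
f 50 26 27
f 50 27 51
f 51 27 28
f 51 28 29
f 53 52 55
f 53 55 54
f 55 52 56
f 55 56 54
f 56 52 57
f 56 57 54
f 57 52 58
f 57 58 54
f 58 52 59
f 58 59 54
f 59 52 60
f 59 60 54
f 60 52 61
f 60 61 54
f 61 52 62
f 61 62 54
f 62 52 63
f 62 63 54
f 63 52 64
f 63 64 54
f 64 52 65
f 64 65 54
f 65 52 66
f 65 66 54
f 66 52 67
f 66 67 54
f 67 52 68
f 67 68 54
f 68 52 69
f 68 69 54
f 69 52 53
f 69 53 54

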